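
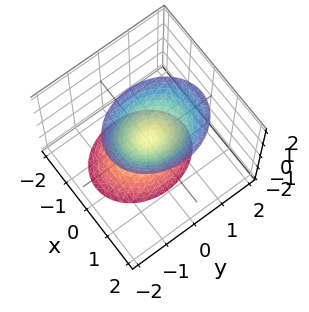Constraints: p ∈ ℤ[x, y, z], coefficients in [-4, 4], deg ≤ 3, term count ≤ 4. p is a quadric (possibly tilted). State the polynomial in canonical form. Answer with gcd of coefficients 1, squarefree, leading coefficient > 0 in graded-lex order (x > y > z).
3*x^2 - x*z + 2*y^2 - z^2

First, there are 2 components. They look like related sheets of one shape, so recover p as a whole.
Next, the degree is 2 — a generic line meets the surface in up to 2 points.
Then, checking where it meets the axes: it meets the z-axis at z = 0 (among the integer gridlines); one x-axis crossing is at x = 0; it crosses the y-axis at the gridline y = 0.
Finally, matching integer coefficients to the picture gives p.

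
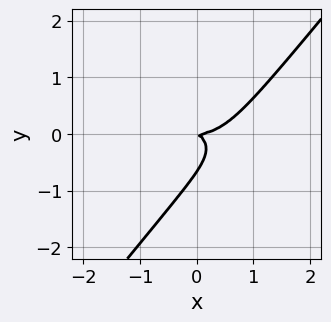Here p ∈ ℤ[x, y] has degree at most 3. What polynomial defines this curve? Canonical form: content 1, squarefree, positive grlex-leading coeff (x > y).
x^3 + 3*x*y^2 - 3*y^3 - x*y - 2*y^2

deg p = 3.
Against the integer gridlines: one y-axis crossing is at y = 0; one x-axis crossing is at x = 0.
Solving for integer coefficients yields p as stated.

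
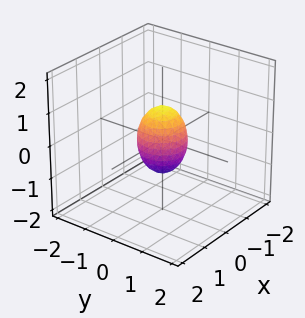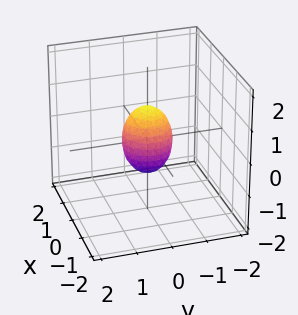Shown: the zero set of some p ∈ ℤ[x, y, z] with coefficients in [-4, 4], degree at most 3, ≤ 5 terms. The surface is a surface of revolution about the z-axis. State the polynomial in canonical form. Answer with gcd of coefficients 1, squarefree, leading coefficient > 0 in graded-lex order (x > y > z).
2*x^2 + 2*y^2 + z^2 - 1

1. deg p = 2.
2. By symmetry, the z-axis is an axis of rotation, so x and y enter only as x² + y².
3. Checking where it meets the axes: a circular section at z = 0 has radius between 0 and 1; among the integer gridlines, it crosses the z-axis at z ∈ {-1, 1}.
4. Solving for integer coefficients yields p as stated.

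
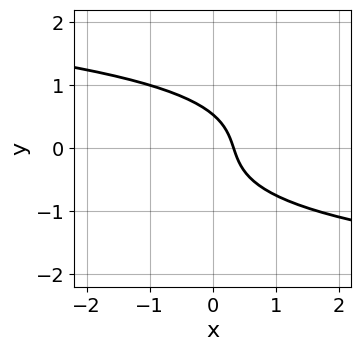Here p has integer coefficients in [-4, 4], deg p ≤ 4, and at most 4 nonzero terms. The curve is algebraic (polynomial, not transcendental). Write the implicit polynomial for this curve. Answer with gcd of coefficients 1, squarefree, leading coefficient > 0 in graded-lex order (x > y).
First, the degree is 3 — no degree-2 curve has this shape.
Finally, solving for integer coefficients yields p as stated.

3*y^3 + 3*x + y - 1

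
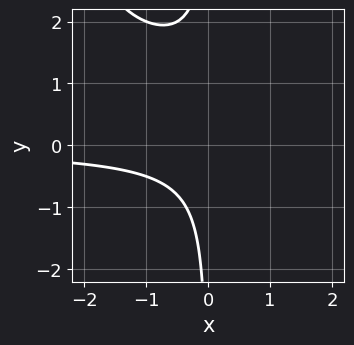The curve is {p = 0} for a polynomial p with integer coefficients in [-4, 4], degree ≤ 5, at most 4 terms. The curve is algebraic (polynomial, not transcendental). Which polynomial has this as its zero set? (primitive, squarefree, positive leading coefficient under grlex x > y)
First, the degree is 4 — a generic line meets the curve in up to 4 points.
Then, reading off the gridlines: it misses every integer gridline on the y-axis; it misses every integer gridline on the x-axis.
Finally, the integer polynomial consistent with all of this is the stated p.

x^2*y^2 + 3*x*y^2 - 3*x*y + 2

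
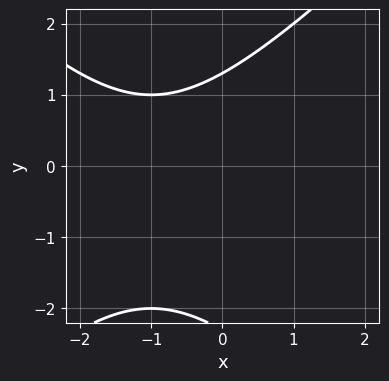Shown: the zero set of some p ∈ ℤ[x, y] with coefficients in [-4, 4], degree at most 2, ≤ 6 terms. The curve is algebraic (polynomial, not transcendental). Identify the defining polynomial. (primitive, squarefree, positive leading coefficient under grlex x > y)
(a) deg p = 2.
(b) From the axis intercepts and sections: no x-intercept at any integer in the box.
(c) Together with the visible shape, these determine p as stated.

x^2 - y^2 + 2*x - y + 3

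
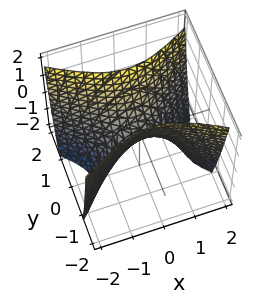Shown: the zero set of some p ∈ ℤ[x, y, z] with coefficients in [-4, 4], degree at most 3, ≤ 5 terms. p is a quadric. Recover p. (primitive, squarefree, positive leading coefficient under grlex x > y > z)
Degree: a hyperbolic paraboloid; a quadric, so deg p = 2.
Symmetries: mirror symmetry y ↦ −y ⇒ only even powers of y; it's symmetric under x → −x, forcing even powers of x.
Checking where it meets the axes: it meets the y-axis at y = 0 (among the integer gridlines); it crosses the x-axis at the gridline x = 0; it crosses the z-axis at the gridline z = 0.
Together with the visible shape, these determine p as stated.

x^2 - 2*y^2 + z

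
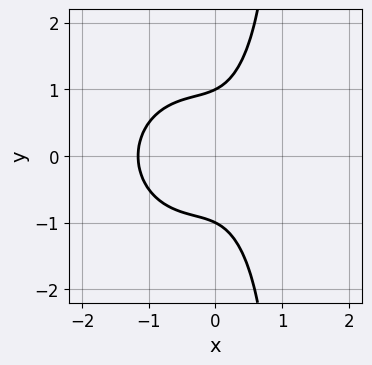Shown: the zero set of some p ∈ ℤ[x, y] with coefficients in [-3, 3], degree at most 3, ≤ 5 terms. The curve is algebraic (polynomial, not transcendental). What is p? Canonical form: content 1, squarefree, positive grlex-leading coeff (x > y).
1. deg p = 3. The shape is more complex than any degree-2 curve.
2. Symmetries: it's symmetric under y → −y, forcing even powers of y.
3. Checking where it meets the axes: among the integer gridlines, it crosses the y-axis at y ∈ {-1, 1}.
4. These observations pin down the coefficients.

3*x^3 + 2*x*y^2 + 2*x^2 - 2*y^2 + 2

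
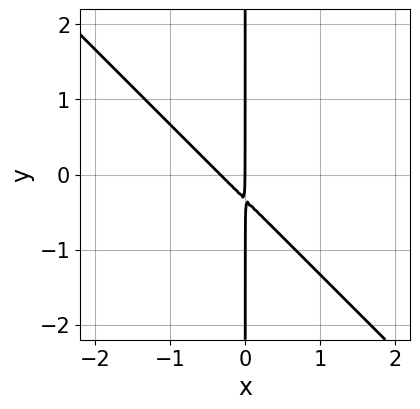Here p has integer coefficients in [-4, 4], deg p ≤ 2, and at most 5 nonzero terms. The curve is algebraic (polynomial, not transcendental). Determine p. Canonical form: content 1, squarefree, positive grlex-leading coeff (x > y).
(a) The degree is 2 — no degree-1 curve has this shape.
(b) Observable constraints: it meets the x-axis at x = 0 (among the integer gridlines); every point of the y-axis in the box is on the curve.
(c) Assembling these constraints gives the stated polynomial.

3*x^2 + 3*x*y + x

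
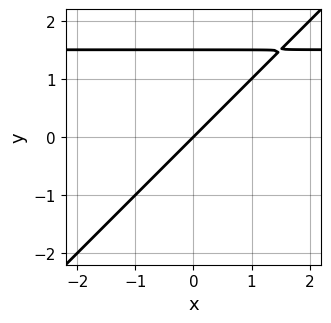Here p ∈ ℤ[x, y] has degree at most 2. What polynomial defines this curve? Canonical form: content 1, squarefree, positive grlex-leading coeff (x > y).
(a) Degree: a generic line meets the curve in up to 2 points, so deg p = 2.
(b) Observable constraints: it crosses the x-axis at the gridline x = 0; one y-axis crossing is at y = 0.
(c) Putting this together gives p.

2*x*y - 2*y^2 - 3*x + 3*y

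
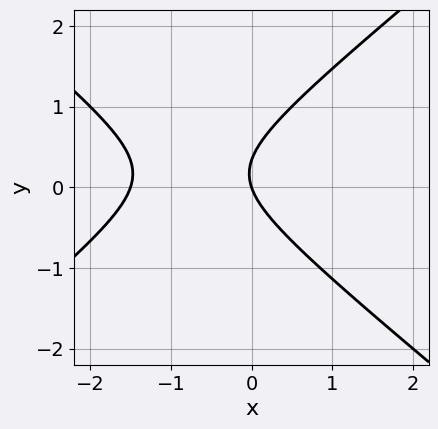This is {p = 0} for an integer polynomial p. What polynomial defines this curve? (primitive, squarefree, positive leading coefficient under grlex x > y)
2*x^2 - 3*y^2 + 3*x + y

(a) Degree: no degree-1 curve has this shape, so deg p = 2.
(b) Against the integer gridlines: it meets the x-axis at x = 0 (among the integer gridlines); it meets the y-axis at y = 0 (among the integer gridlines).
(c) The integer polynomial consistent with all of this is the stated p.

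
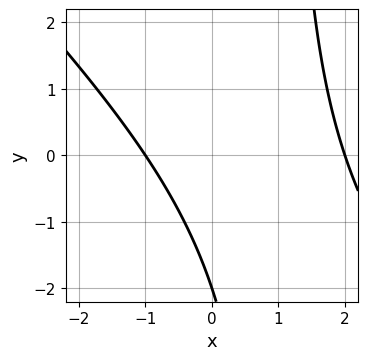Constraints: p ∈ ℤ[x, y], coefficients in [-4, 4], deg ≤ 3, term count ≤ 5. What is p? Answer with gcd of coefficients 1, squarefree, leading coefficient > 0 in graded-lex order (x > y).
deg p = 2.
Observable constraints: among the integer gridlines, it crosses the x-axis at x ∈ {-1, 2}; one y-axis crossing is at y = -2.
Putting this together gives p.

x^2 + x*y - x - y - 2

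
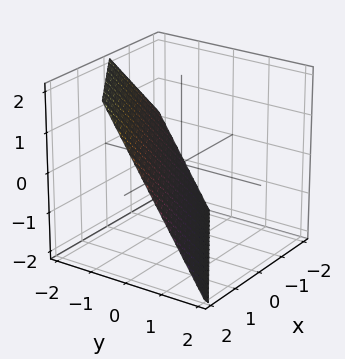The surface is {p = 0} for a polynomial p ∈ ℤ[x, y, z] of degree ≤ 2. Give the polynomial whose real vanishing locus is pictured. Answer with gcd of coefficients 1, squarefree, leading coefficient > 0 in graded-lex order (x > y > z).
2*x - 3*y - 2*z - 2

Degree: the surface is flat (a plane), so deg p = 1.
Checking where it meets the axes: it meets the z-axis at z = -1 (among the integer gridlines); it crosses the x-axis at the gridline x = 1.
Putting this together gives p.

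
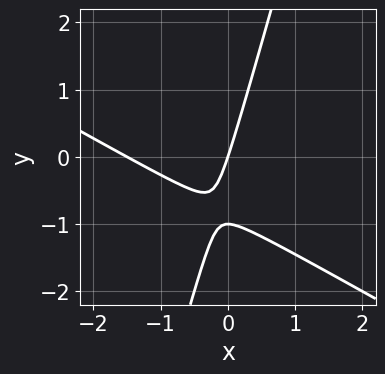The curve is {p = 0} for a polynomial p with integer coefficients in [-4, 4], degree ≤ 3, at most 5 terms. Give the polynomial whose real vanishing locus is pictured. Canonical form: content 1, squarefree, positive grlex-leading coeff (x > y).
deg p = 2. A generic line meets the curve in up to 2 points.
From the axis intercepts and sections: the y-axis gridline crossings are at y ∈ {-1, 0}; it crosses the x-axis at the gridline x = 0.
Putting this together gives p.

2*x^2 + 3*x*y - y^2 + 3*x - y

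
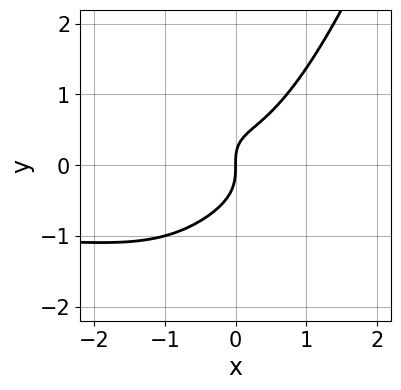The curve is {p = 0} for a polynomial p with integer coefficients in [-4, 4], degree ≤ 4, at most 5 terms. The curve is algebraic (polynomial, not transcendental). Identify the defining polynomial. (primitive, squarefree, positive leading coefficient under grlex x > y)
3*x^3*y + 3*x^3 - 3*y^3 - x*y + 2*x

(a) deg p = 4. No degree-3 curve has this shape.
(b) Against the integer gridlines: one y-axis crossing is at y = 0; it meets the x-axis at x = 0 (among the integer gridlines).
(c) Matching integer coefficients to the picture gives p.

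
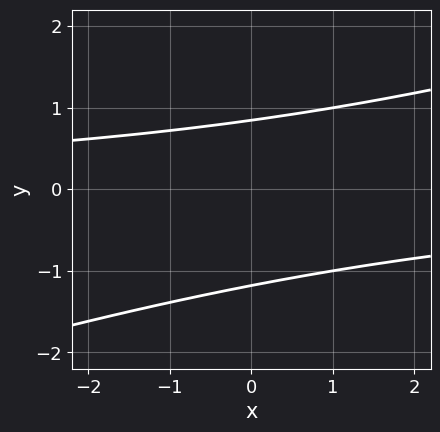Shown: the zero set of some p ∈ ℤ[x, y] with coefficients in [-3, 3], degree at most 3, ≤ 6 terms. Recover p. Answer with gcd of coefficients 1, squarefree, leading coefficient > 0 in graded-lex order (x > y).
Degree: a generic line meets the curve in up to 2 points, so deg p = 2.
Checking where it meets the axes: the curve avoids every integer x-axis point in the box.
Matching integer coefficients to the picture gives p.

x*y - 3*y^2 - y + 3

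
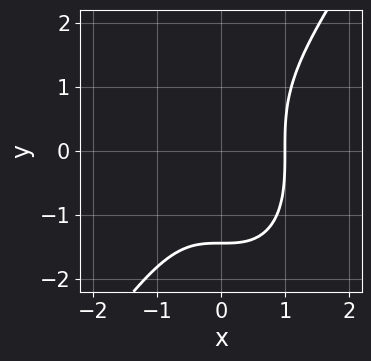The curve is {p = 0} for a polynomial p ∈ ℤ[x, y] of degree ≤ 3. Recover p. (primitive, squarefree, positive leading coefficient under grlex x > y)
1. Degree: no degree-2 curve has this shape, so deg p = 3.
2. From the visible intercepts: it crosses the x-axis at the gridline x = 1.
3. Solving for integer coefficients yields p as stated.

3*x^3 - y^3 - 3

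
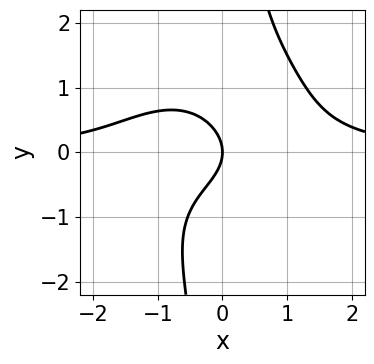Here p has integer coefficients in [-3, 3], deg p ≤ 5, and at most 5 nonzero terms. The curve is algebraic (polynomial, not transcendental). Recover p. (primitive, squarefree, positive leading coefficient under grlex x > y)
deg p = 4.
Checking where it meets the axes: it crosses the x-axis at the gridline x = 0; it meets the y-axis at y = 0 (among the integer gridlines).
Together with the visible shape, these determine p as stated.

2*x^3*y + 2*x*y^3 - 3*y^2 - 3*x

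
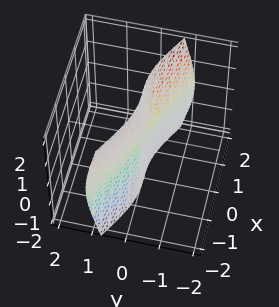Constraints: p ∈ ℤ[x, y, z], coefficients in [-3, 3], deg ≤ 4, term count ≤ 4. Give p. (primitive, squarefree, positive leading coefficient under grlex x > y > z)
The degree is 3 — a generic line meets the surface in up to 3 points.
Against the integer gridlines: it meets the x-axis at x = 0 (among the integer gridlines); the visible y-axis segment lies entirely on the surface; every point of the z-axis in the box is on the surface.
Together with the visible shape, these determine p as stated.

x^3 + 2*x^2*y + y*z^2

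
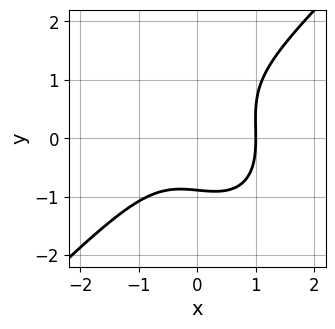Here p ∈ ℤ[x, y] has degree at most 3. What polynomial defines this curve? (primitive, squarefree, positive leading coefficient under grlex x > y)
(a) The degree is 3 — the shape is more complex than any degree-2 curve.
(b) Observable constraints: it crosses the x-axis at the gridline x = 1.
(c) Matching integer coefficients to the picture gives p.

3*x^3 - x*y^2 - 2*y^3 + 2*y^2 - 3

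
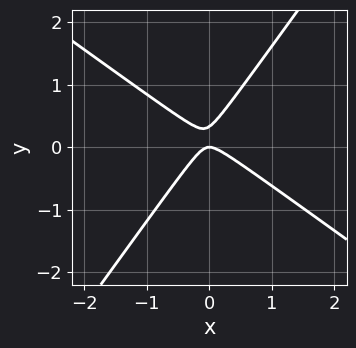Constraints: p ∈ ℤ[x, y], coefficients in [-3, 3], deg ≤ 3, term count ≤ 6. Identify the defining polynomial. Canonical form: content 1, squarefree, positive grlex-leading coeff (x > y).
3*x^2 + 2*x*y - 3*y^2 + y

First, degree: no degree-1 curve has this shape, so deg p = 2.
Then, reading off the gridlines: it meets the y-axis at y = 0 (among the integer gridlines); one x-axis crossing is at x = 0.
Finally, these observations pin down the coefficients.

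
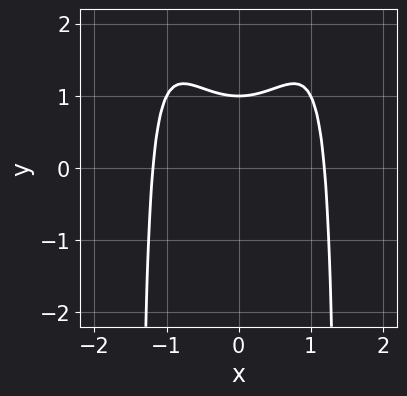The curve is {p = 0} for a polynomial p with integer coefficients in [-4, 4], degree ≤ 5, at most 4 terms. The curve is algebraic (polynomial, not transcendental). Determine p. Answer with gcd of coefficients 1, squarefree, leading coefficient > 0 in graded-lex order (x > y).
x^4 - x^2*y + 2*y - 2

(a) Degree: no degree-3 curve has this shape, so deg p = 4.
(b) Symmetries: it's symmetric under x → −x, forcing even powers of x.
(c) From the visible intercepts: one y-axis crossing is at y = 1.
(d) The integer polynomial consistent with all of this is the stated p.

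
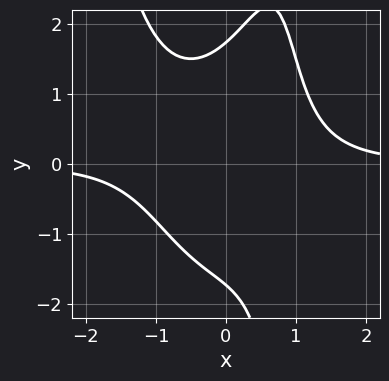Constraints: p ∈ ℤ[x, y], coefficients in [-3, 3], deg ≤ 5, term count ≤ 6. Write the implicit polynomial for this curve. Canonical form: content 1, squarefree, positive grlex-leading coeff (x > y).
2*x^3*y - x*y^2 + y^2 - 3

(a) The degree is 4 — the shape is more complex than any degree-3 curve.
(b) Observable constraints: no x-intercept at any integer in the box.
(c) Putting this together gives p.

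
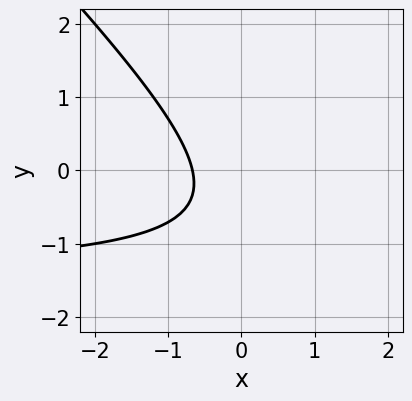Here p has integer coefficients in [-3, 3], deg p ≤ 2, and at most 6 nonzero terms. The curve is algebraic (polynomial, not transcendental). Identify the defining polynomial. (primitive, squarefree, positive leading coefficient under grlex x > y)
2*x*y + 2*y^2 + 3*x + 2*y + 2

First, degree: the shape is more complex than any degree-1 curve, so deg p = 2.
Next, from the visible intercepts: it misses every integer gridline on the y-axis.
Finally, matching integer coefficients to the picture gives p.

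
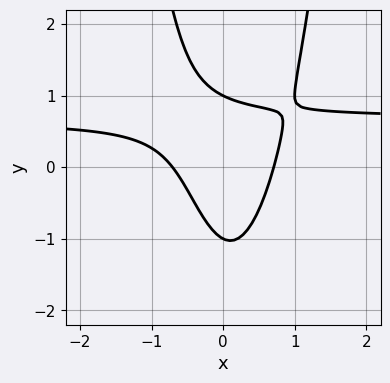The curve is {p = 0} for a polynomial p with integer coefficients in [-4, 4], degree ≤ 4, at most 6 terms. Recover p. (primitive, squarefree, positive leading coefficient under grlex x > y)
The degree is 3 — a generic line meets the curve in up to 3 points.
Checking where it meets the axes: the y-axis gridline crossings are at y ∈ {-1, 1}.
Matching integer coefficients to the picture gives p.

3*x^2*y - 2*x^2 - x*y - y^2 + 1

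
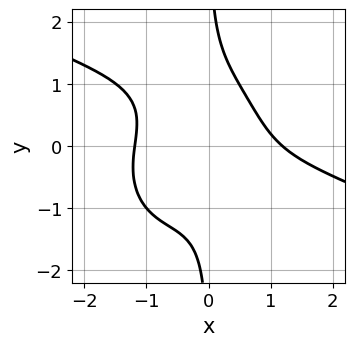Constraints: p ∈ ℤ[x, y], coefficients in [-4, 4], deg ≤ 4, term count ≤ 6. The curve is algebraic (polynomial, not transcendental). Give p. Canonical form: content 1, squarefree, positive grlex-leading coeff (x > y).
x^4 + 2*x^3*y + 2*x*y^3 + 3*x^2*y - 2

deg p = 4.
Observable constraints: the curve avoids every integer y-axis point in the box.
These observations pin down the coefficients.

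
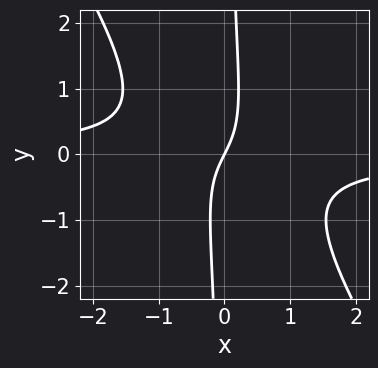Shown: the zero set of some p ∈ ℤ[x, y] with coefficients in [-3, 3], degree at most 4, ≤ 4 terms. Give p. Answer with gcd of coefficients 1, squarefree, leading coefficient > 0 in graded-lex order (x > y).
Degree: the shape is more complex than any degree-2 curve, so deg p = 3.
From the visible intercepts: one x-axis crossing is at x = 0; it meets the y-axis at y = 0 (among the integer gridlines).
These observations pin down the coefficients.

3*x^2*y + 2*x*y^2 + 2*x - y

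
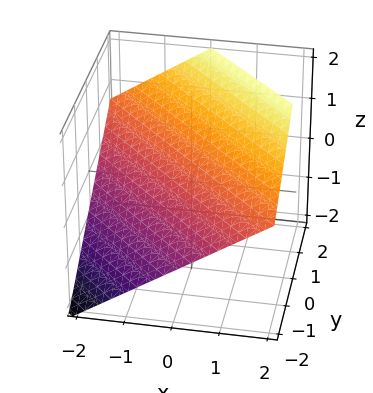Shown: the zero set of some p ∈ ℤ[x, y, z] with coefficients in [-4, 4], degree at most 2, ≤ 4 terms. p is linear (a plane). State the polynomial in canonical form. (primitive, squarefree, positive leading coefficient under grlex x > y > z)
The degree is 1 — the surface is flat (a plane).
Checking where it meets the axes: it meets the x-axis at x = -1 (among the integer gridlines); one y-axis crossing is at y = -1.
Matching integer coefficients to the picture gives p.

2*x + 2*y - 3*z + 2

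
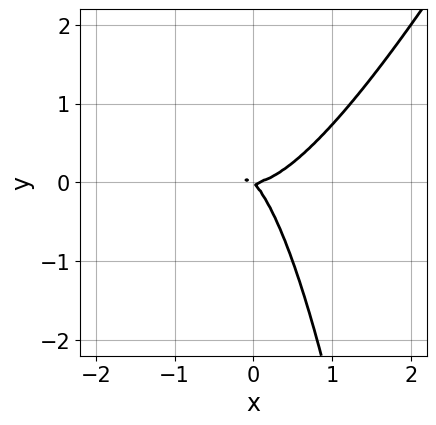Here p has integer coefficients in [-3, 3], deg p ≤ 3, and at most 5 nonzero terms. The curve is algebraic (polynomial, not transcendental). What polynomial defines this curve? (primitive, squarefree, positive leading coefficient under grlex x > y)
2*x^3 - x^2*y - x*y - y^2

(a) Degree: no degree-2 curve has this shape, so deg p = 3.
(b) Observable constraints: it meets the y-axis at y = 0 (among the integer gridlines); one x-axis crossing is at x = 0.
(c) Assembling these constraints gives the stated polynomial.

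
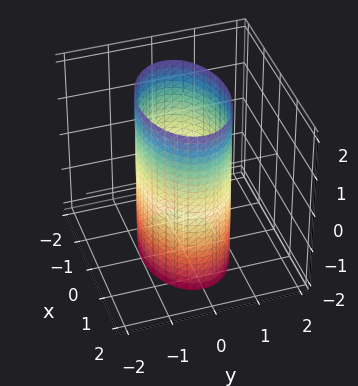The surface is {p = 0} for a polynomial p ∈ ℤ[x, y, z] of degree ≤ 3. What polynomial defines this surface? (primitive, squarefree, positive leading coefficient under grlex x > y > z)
(a) deg p = 2. Constant cross-section along one axis; a quadric.
(b) Symmetries: it's symmetric under x → −x, forcing even powers of x; mirror symmetry y ↦ −y ⇒ only even powers of y; it's symmetric under z → −z, forcing even powers of z.
(c) Observable constraints: no z-intercept at any integer in the box; the y-axis gridline crossings are at y ∈ {-1, 1}.
(d) The integer polynomial consistent with all of this is the stated p.

x^2 + 2*y^2 - 2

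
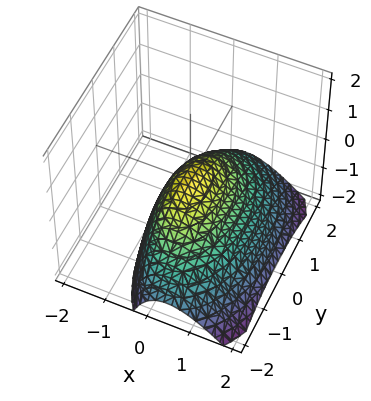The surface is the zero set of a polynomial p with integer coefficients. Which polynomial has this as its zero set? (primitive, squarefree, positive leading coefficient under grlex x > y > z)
3*x^2 + 2*x*z + y^2 + 3*z

First, degree: the shape is more complex than any degree-1 surface, so deg p = 2.
Then, checking where it meets the axes: it crosses the z-axis at the gridline z = 0; it crosses the x-axis at the gridline x = 0; it meets the y-axis at y = 0 (among the integer gridlines).
Finally, putting this together gives p.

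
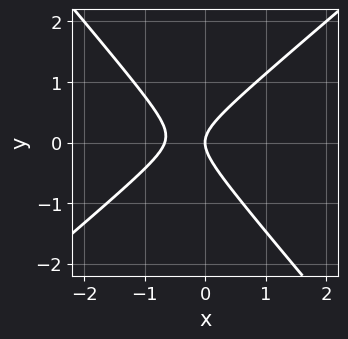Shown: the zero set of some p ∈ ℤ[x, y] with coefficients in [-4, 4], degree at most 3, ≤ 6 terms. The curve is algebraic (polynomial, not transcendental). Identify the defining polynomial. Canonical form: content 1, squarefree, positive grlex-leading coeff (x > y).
3*x^2 - x*y - 3*y^2 + 2*x

First, the degree is 2 — no degree-1 curve has this shape.
Next, from the axis intercepts and sections: it crosses the y-axis at the gridline y = 0; it crosses the x-axis at the gridline x = 0.
Finally, matching integer coefficients to the picture gives p.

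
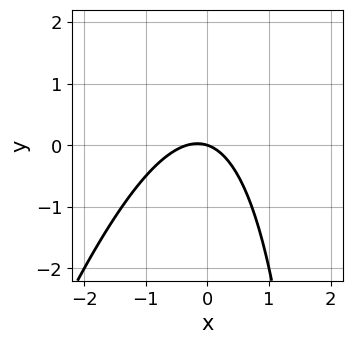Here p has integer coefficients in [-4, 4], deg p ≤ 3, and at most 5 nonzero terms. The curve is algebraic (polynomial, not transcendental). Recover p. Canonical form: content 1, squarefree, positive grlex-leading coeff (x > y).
First, deg p = 2.
Next, from the axis intercepts and sections: one x-axis crossing is at x = 0; one y-axis crossing is at y = 0.
Finally, the integer polynomial consistent with all of this is the stated p.

3*x^2 - x*y + x + 3*y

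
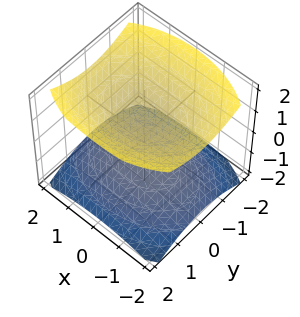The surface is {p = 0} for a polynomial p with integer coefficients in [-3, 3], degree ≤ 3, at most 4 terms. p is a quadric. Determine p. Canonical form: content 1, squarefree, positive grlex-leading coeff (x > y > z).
x^2 + 2*y^2 - 3*z^2 + 3

First, there are 2 components. Treating them together as one polynomial.
Then, the degree is 2 — two separate bowl-shaped sheets opening away from each other; a quadric.
Then, symmetries: it's symmetric under z → −z, forcing even powers of z; it's symmetric under x → −x, forcing even powers of x; mirror symmetry y ↦ −y ⇒ only even powers of y.
Then, reading off the gridlines: it misses every integer gridline on the x-axis; the z-axis gridline crossings are at z ∈ {-1, 1}; no y-intercept at any integer in the box.
Finally, these observations pin down the coefficients.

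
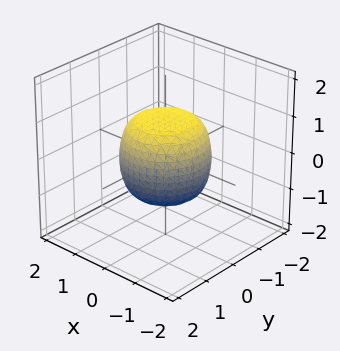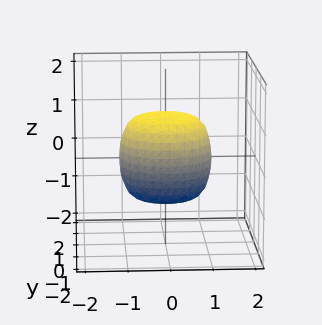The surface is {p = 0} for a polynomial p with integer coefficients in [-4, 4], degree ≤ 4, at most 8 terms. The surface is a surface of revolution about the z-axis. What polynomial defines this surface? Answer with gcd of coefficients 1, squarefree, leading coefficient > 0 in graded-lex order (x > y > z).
First, degree: a generic line meets the surface in up to 4 points, so deg p = 4.
Then, symmetry: every cross-section ⟂ z is a circle, so x, y appear only via x² + y².
Next, from the visible intercepts: among the integer gridlines, it crosses the z-axis at z ∈ {-1, 1}; a circular section at z = 1 has radius between 0 and 1.
Finally, putting this together gives p.

2*x^4 + 4*x^2*y^2 + 2*y^4 - x^2 - y^2 + 2*z^2 - 2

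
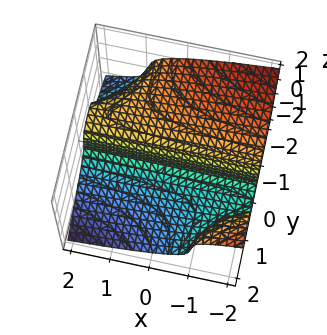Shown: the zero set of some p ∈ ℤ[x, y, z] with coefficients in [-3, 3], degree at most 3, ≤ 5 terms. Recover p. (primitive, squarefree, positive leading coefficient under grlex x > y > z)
x*y^2 + 3*z^3 + 2*y

Degree: the shape is more complex than any degree-2 surface, so deg p = 3.
From the visible intercepts: it meets the z-axis at z = 0 (among the integer gridlines); every point of the x-axis in the box is on the surface; one y-axis crossing is at y = 0.
Matching integer coefficients to the picture gives p.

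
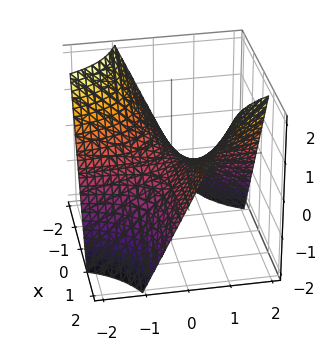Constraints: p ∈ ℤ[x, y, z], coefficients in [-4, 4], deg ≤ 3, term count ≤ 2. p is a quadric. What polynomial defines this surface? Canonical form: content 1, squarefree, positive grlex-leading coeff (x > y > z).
1. Degree: a saddle surface; a quadric, so deg p = 2.
2. Observable constraints: the visible x-axis segment lies entirely on the surface; it meets the z-axis at z = 0 (among the integer gridlines); every point of the y-axis in the box is on the surface.
3. Fitting integer coefficients to these (and the overall shape) gives p.

x*y - z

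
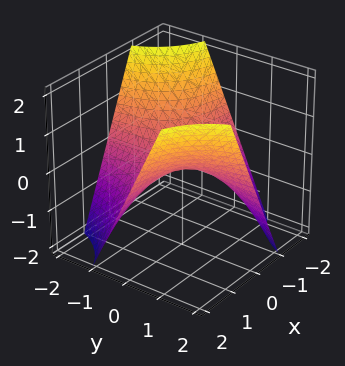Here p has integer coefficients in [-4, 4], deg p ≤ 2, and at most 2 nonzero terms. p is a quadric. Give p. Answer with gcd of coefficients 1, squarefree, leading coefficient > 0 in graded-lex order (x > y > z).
(a) Degree: a hyperbolic paraboloid; a quadric, so deg p = 2.
(b) From the visible intercepts: every point of the y-axis in the box is on the surface; every point of the x-axis in the box is on the surface; it crosses the z-axis at the gridline z = 0.
(c) These observations pin down the coefficients.

x*y - z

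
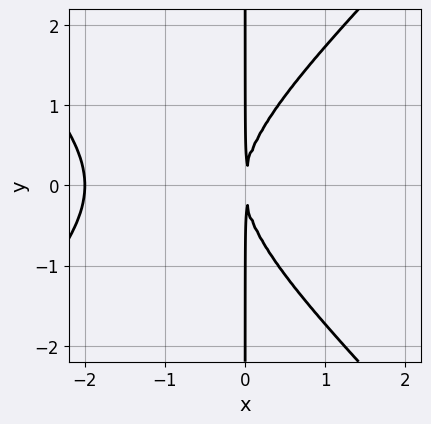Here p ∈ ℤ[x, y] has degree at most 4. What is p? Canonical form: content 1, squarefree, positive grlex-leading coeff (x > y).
x^3 - x*y^2 + 2*x^2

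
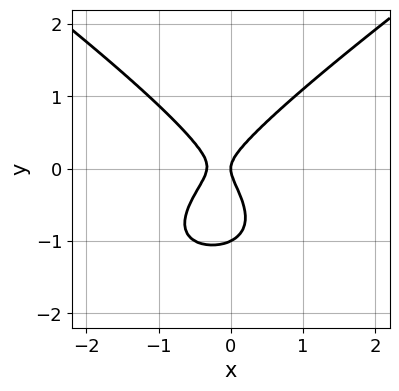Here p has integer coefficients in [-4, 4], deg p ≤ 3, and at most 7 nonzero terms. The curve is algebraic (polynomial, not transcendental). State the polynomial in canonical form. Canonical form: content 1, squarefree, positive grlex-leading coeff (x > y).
x^2*y - 2*y^3 + 3*x^2 - 2*y^2 + x

Degree: a generic line meets the curve in up to 3 points, so deg p = 3.
From the axis intercepts and sections: it crosses the x-axis at the gridline x = 0; among the integer gridlines, it crosses the y-axis at y ∈ {-1, 0}.
These observations pin down the coefficients.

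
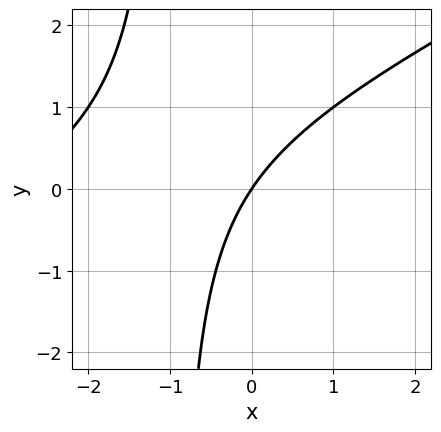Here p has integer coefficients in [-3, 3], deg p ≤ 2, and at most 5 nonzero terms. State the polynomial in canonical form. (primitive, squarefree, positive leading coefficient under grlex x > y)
x^2 - 2*x*y + 3*x - 2*y

(a) Degree: no degree-1 curve has this shape, so deg p = 2.
(b) Against the integer gridlines: it meets the y-axis at y = 0 (among the integer gridlines); it meets the x-axis at x = 0 (among the integer gridlines).
(c) Putting this together gives p.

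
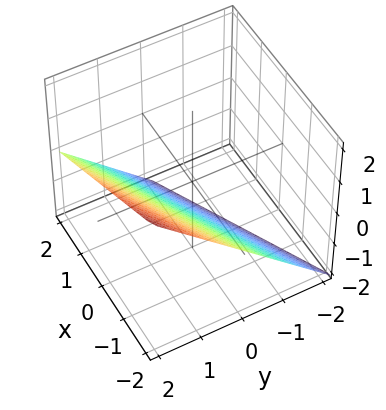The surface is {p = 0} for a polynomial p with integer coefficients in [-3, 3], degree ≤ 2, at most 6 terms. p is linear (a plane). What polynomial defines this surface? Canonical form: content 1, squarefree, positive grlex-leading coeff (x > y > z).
x - 2*y + 2*z + 2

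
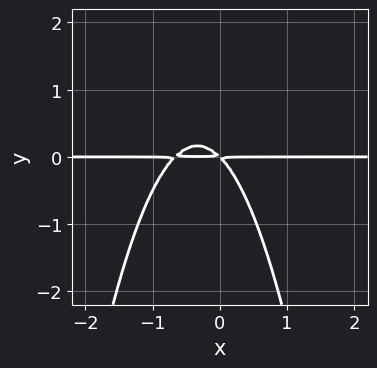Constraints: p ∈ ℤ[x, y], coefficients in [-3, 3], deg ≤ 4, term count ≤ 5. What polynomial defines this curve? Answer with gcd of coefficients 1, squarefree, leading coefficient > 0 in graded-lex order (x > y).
3*x^2*y + 2*x*y + 2*y^2

First, the degree is 3 — the shape is more complex than any degree-2 curve.
Next, from the axis intercepts and sections: every point of the x-axis in the box is on the curve.
Finally, these observations pin down the coefficients.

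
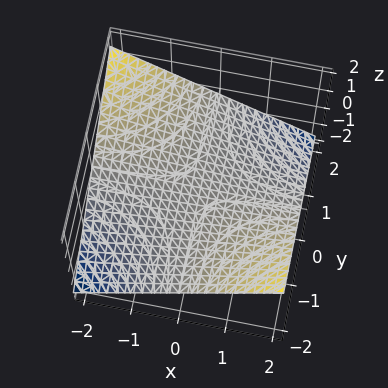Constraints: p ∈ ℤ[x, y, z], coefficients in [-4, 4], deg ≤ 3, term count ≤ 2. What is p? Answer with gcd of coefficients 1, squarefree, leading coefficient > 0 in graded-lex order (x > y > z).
deg p = 2.
Against the integer gridlines: one z-axis crossing is at z = 0; the visible y-axis segment lies entirely on the surface; every point of the x-axis in the box is on the surface.
Fitting integer coefficients to these (and the overall shape) gives p.

x*y + 3*z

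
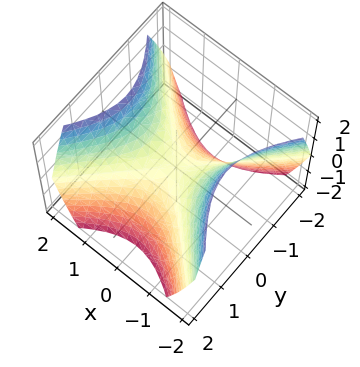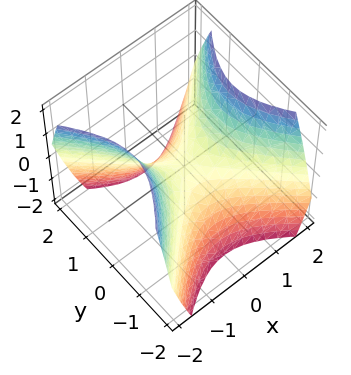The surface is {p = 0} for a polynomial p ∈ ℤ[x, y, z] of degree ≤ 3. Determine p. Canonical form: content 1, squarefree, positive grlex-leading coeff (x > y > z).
x^2 - y^2 - z

First, degree: a hyperbolic paraboloid; a quadric, so deg p = 2.
Then, symmetries: it's symmetric under y → −y, forcing even powers of y; mirror symmetry x ↦ −x ⇒ only even powers of x.
Then, from the visible intercepts: it meets the x-axis at x = 0 (among the integer gridlines); it meets the y-axis at y = 0 (among the integer gridlines).
Finally, these observations pin down the coefficients.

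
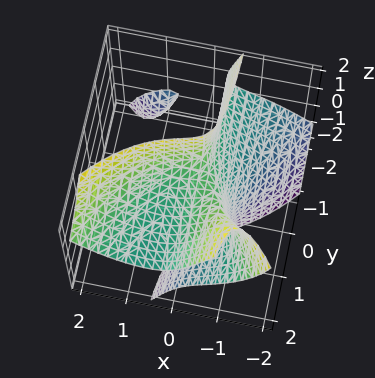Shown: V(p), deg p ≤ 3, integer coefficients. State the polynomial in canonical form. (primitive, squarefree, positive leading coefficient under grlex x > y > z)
2*x^3 - 3*x*y*z - y*z^2 - z + 1

I count 2 distinct pieces.
The degree is 3 — a generic line meets the surface in up to 3 points.
From the axis intercepts and sections: no y-intercept at any integer in the box; it crosses the z-axis at the gridline z = 1.
Matching integer coefficients to the picture gives p.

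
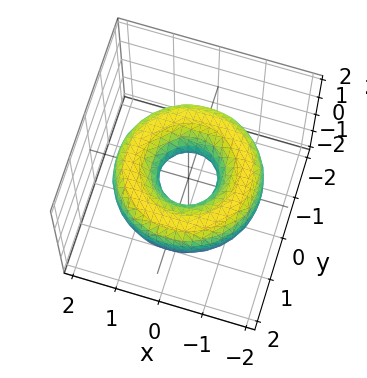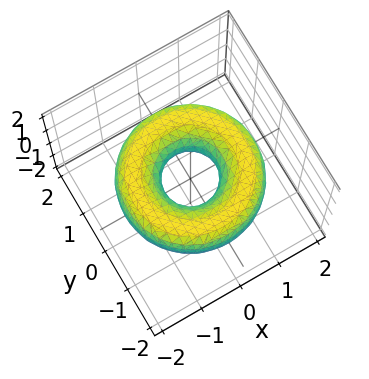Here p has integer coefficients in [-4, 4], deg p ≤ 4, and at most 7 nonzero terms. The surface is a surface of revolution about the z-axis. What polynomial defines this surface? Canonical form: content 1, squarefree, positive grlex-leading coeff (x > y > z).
x^4 + 2*x^2*y^2 + y^4 - 3*x^2 - 3*y^2 + 3*z^2 + 1

1. deg p = 4.
2. Symmetries: every cross-section ⟂ z is a circle, so x, y appear only via x² + y².
3. Checking where it meets the axes: a circular section at z = 0 has radius between 0 and 1; it misses every integer gridline on the z-axis.
4. Together with the visible shape, these determine p as stated.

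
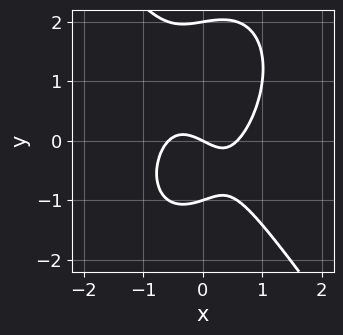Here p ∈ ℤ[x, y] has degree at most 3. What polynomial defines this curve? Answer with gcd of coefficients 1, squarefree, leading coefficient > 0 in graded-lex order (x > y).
3*x^3 + y^3 - y^2 - x - 2*y

(a) deg p = 3.
(b) From the axis intercepts and sections: one x-axis crossing is at x = 0; among the integer gridlines, it crosses the y-axis at y ∈ {-1, 0, 2}.
(c) Fitting integer coefficients to these (and the overall shape) gives p.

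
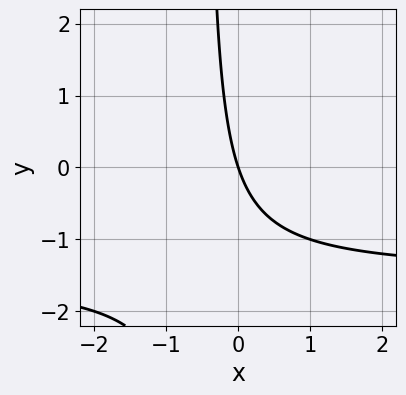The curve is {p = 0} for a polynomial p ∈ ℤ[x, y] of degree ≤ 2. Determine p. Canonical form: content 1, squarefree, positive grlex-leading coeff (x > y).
1. Degree: a generic line meets the curve in up to 2 points, so deg p = 2.
2. From the axis intercepts and sections: it meets the x-axis at x = 0 (among the integer gridlines); it meets the y-axis at y = 0 (among the integer gridlines).
3. Assembling these constraints gives the stated polynomial.

2*x*y + 3*x + y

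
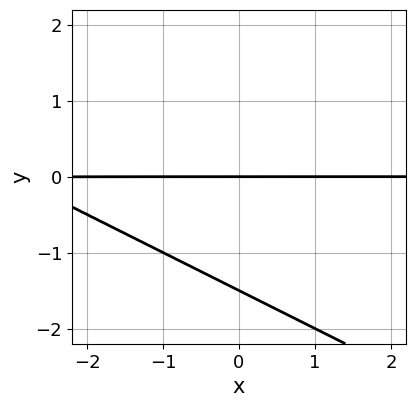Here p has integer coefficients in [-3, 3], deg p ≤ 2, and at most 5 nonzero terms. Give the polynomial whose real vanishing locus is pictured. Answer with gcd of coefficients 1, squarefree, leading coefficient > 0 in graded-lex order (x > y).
x*y + 2*y^2 + 3*y

1. The degree is 2 — the shape is more complex than any degree-1 curve.
2. Reading off the gridlines: the visible x-axis segment lies entirely on the curve; it crosses the y-axis at the gridline y = 0.
3. Putting this together gives p.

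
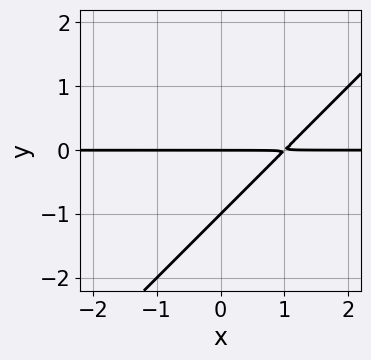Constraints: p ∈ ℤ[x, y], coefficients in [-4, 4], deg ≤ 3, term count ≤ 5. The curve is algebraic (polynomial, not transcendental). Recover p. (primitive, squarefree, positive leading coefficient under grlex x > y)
x*y - y^2 - y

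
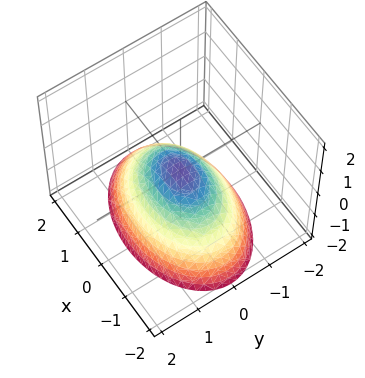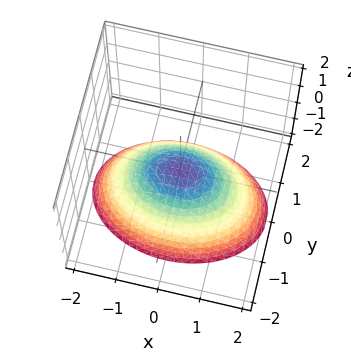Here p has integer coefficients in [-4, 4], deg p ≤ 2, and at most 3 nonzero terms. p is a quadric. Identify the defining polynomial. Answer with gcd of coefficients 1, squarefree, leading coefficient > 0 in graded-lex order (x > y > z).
x^2 + 2*y^2 + 2*z

1. The degree is 2 — a single bowl opening along one axis; a quadric.
2. Symmetries: mirror symmetry y ↦ −y ⇒ only even powers of y; mirror symmetry x ↦ −x ⇒ only even powers of x.
3. From the axis intercepts and sections: it meets the z-axis at z = 0 (among the integer gridlines); it crosses the x-axis at the gridline x = 0; one y-axis crossing is at y = 0.
4. The integer polynomial consistent with all of this is the stated p.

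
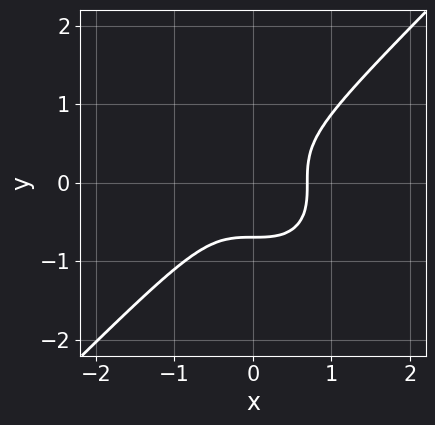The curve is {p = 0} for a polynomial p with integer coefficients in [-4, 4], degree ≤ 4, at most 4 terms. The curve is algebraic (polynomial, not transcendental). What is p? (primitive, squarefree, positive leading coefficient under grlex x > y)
3*x^3 - 3*y^3 - 1

Degree: the shape is more complex than any degree-2 curve, so deg p = 3.
The integer polynomial consistent with all of this is the stated p.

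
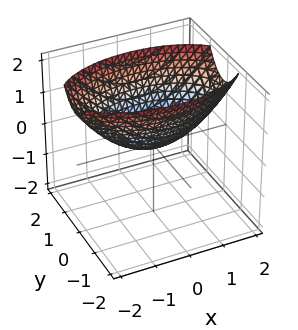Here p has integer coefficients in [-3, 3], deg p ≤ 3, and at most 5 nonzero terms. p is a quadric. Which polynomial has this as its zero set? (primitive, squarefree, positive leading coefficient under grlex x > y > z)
First, degree: a paraboloid; a quadric, so deg p = 2.
Next, symmetries: the x ↦ −x reflection is a symmetry, so x appears only in even powers; it's symmetric under y → −y, forcing even powers of y.
Then, from the visible intercepts: one x-axis crossing is at x = 0; one y-axis crossing is at y = 0; it meets the z-axis at z = 0 (among the integer gridlines).
Finally, solving for integer coefficients yields p as stated.

x^2 + 3*y^2 - 3*z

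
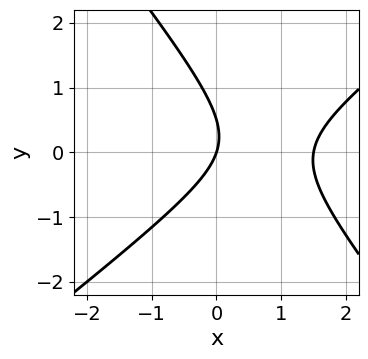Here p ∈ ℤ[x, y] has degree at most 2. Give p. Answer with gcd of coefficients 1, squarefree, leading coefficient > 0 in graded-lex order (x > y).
2*x^2 - x*y - 2*y^2 - 3*x + y

First, deg p = 2.
Next, observable constraints: it meets the x-axis at x = 0 (among the integer gridlines); one y-axis crossing is at y = 0.
Finally, assembling these constraints gives the stated polynomial.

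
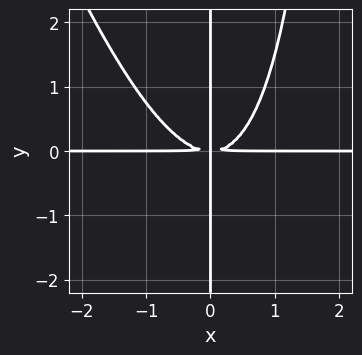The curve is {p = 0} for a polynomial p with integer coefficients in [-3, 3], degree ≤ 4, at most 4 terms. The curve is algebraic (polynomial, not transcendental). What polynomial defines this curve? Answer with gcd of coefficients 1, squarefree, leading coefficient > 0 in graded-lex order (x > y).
3*x^3*y + x^2*y^2 - 3*x*y^2

(a) deg p = 4. The shape is more complex than any degree-3 curve.
(b) Checking where it meets the axes: every point of the y-axis in the box is on the curve; the visible x-axis segment lies entirely on the curve.
(c) Together with the visible shape, these determine p as stated.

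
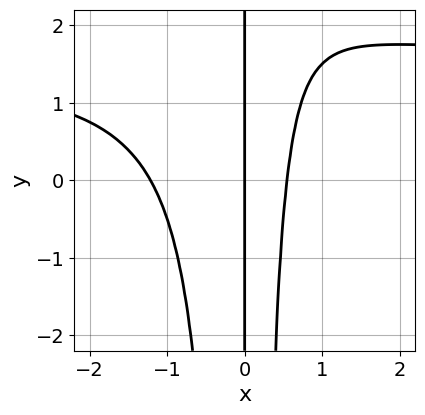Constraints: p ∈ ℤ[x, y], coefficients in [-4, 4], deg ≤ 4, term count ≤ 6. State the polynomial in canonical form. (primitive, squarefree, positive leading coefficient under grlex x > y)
2*x^3*y - 3*x^3 - 2*x^2 + 2*x

1. Degree: the shape is more complex than any degree-3 curve, so deg p = 4.
2. Reading off the gridlines: it meets the x-axis at x = 0 (among the integer gridlines); the visible y-axis segment lies entirely on the curve.
3. Fitting integer coefficients to these (and the overall shape) gives p.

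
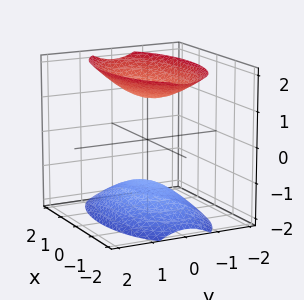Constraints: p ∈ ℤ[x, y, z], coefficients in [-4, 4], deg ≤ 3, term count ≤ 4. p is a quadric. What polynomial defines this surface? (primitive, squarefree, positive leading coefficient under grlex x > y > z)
x^2 + 3*y^2 - 2*z^2 + 3

1. I count 2 distinct pieces.
2. deg p = 2.
3. Symmetries: the x ↦ −x reflection is a symmetry, so x appears only in even powers; mirror symmetry y ↦ −y ⇒ only even powers of y; mirror symmetry z ↦ −z ⇒ only even powers of z.
4. Against the integer gridlines: it misses every integer gridline on the y-axis; the surface avoids every integer x-axis point in the box.
5. Solving for integer coefficients yields p as stated.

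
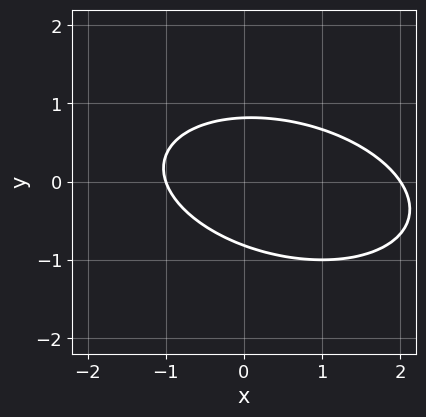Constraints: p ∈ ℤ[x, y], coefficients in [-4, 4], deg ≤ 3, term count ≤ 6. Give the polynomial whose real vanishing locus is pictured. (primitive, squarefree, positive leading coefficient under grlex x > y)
x^2 + x*y + 3*y^2 - x - 2

1. Degree: no degree-1 curve has this shape, so deg p = 2.
2. Observable constraints: among the integer gridlines, it crosses the x-axis at x ∈ {-1, 2}.
3. Together with the visible shape, these determine p as stated.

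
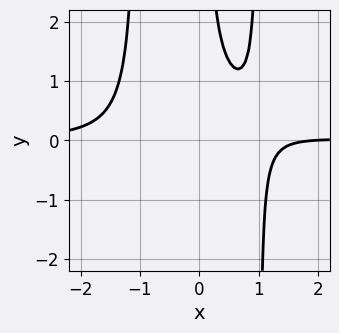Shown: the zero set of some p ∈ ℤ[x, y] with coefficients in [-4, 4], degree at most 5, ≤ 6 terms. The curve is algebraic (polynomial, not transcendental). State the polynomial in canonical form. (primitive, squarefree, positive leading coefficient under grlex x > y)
3*x^3*y - 3*x*y - x + 2

1. The degree is 4 — the shape is more complex than any degree-3 curve.
2. Checking where it meets the axes: one x-axis crossing is at x = 2; the curve avoids every integer y-axis point in the box.
3. Putting this together gives p.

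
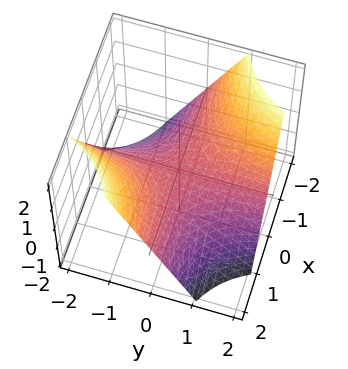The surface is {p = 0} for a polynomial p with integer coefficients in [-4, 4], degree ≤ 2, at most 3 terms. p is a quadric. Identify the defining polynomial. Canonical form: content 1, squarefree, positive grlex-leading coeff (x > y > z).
x*y + z

1. Degree: a hyperbolic paraboloid; a quadric, so deg p = 2.
2. Checking where it meets the axes: every point of the y-axis in the box is on the surface; one z-axis crossing is at z = 0; every point of the x-axis in the box is on the surface.
3. Assembling these constraints gives the stated polynomial.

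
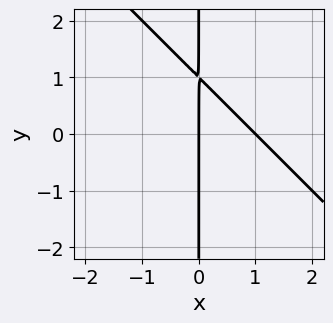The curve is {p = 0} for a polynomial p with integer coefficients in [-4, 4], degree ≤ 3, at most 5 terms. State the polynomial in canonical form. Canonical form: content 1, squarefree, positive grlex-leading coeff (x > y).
x^2 + x*y - x

1. The degree is 2 — no degree-1 curve has this shape.
2. Observable constraints: every point of the y-axis in the box is on the curve; the x-axis gridline crossings are at x ∈ {0, 1}.
3. Solving for integer coefficients yields p as stated.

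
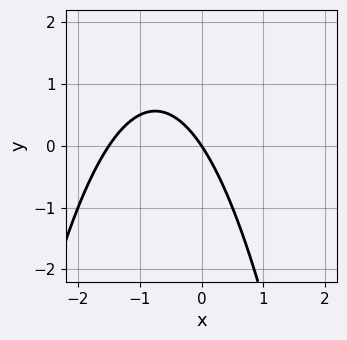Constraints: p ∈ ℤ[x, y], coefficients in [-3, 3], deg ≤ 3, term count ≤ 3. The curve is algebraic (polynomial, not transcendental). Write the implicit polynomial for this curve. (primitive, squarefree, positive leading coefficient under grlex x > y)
1. Degree: a generic line meets the curve in up to 2 points, so deg p = 2.
2. Against the integer gridlines: it crosses the y-axis at the gridline y = 0; it crosses the x-axis at the gridline x = 0.
3. Fitting integer coefficients to these (and the overall shape) gives p.

2*x^2 + 3*x + 2*y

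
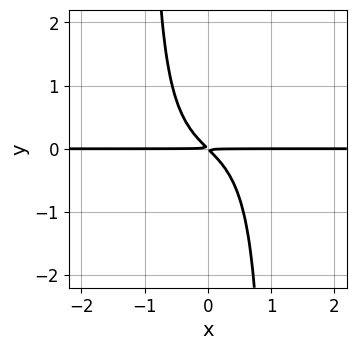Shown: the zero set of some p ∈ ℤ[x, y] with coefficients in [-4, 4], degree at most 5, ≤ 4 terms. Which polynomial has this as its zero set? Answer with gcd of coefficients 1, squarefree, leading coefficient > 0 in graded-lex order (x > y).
2*x^3*y - 3*x^2*y^2 + 3*x*y + 3*y^2

The degree is 4 — no degree-3 curve has this shape.
From the axis intercepts and sections: every point of the x-axis in the box is on the curve.
Fitting integer coefficients to these (and the overall shape) gives p.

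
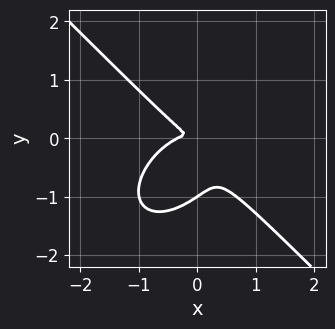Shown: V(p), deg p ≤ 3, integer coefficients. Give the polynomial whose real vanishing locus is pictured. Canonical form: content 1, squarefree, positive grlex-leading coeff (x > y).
3*x^3 + 3*y^3 + x^2 + 2*x*y + 3*y^2

First, degree: no degree-2 curve has this shape, so deg p = 3.
Then, against the integer gridlines: one y-axis crossing is at y = -1.
Finally, matching integer coefficients to the picture gives p.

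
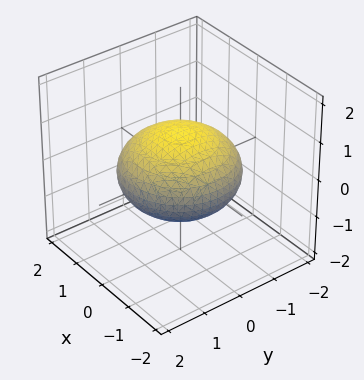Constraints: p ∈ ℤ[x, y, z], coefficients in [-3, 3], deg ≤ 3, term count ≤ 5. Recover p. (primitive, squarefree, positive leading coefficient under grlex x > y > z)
x^2 + y^2 + 2*z^2 - 2

(a) deg p = 2.
(b) Symmetries: rotational symmetry about the z-axis ⇒ p depends on x, y only through x² + y².
(c) Checking where it meets the axes: a circular section at z = 0 has radius between 1 and 2; among the integer gridlines, it crosses the z-axis at z ∈ {-1, 1}.
(d) Putting this together gives p.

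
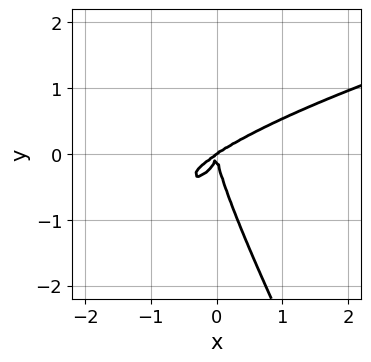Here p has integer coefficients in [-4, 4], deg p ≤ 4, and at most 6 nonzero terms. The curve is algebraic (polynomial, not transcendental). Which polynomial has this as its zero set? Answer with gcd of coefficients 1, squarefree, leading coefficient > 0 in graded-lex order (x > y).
(a) deg p = 4. No degree-3 curve has this shape.
(b) Observable constraints: it meets the y-axis at y = 0 (among the integer gridlines); it crosses the x-axis at the gridline x = 0.
(c) Fitting integer coefficients to these (and the overall shape) gives p.

2*x*y^3 + y^4 - 2*x^3 + 3*x^2*y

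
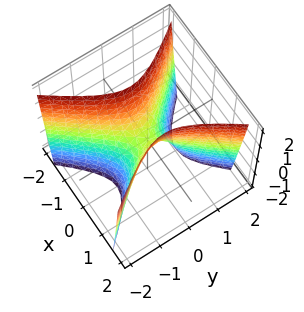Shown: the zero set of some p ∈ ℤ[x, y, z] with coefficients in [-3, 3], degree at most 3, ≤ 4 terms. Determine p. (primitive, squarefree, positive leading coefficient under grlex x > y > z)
(a) Degree: a saddle surface; a quadric, so deg p = 2.
(b) Symmetries: mirror symmetry x ↦ −x ⇒ only even powers of x; it's symmetric under y → −y, forcing even powers of y.
(c) Checking where it meets the axes: it crosses the x-axis at the gridline x = 0; one y-axis crossing is at y = 0; it meets the z-axis at z = 0 (among the integer gridlines).
(d) Assembling these constraints gives the stated polynomial.

3*x^2 - 2*y^2 - z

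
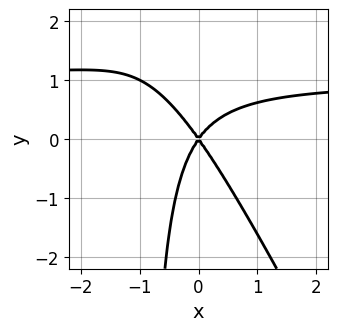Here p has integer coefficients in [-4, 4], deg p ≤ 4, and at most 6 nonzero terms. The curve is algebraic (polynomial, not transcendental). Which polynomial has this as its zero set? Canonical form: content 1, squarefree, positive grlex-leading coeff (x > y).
1. The degree is 3 — no degree-2 curve has this shape.
2. Against the integer gridlines: it crosses the y-axis at the gridline y = 0; it meets the x-axis at x = 0 (among the integer gridlines).
3. Fitting integer coefficients to these (and the overall shape) gives p.

2*x^2*y + x*y^2 - 2*x^2 + y^2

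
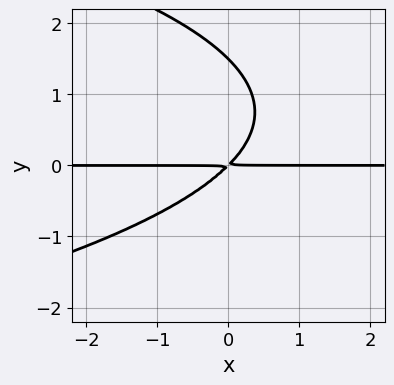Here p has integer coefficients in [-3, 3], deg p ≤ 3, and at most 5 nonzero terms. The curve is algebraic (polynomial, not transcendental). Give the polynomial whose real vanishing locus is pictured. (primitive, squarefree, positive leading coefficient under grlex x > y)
1. The degree is 3 — a generic line meets the curve in up to 3 points.
2. From the visible intercepts: the visible x-axis segment lies entirely on the curve.
3. Putting this together gives p.

2*y^3 + 3*x*y - 3*y^2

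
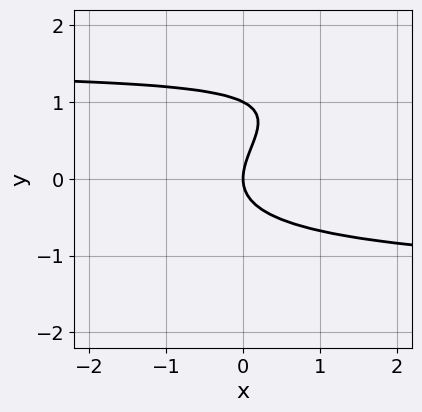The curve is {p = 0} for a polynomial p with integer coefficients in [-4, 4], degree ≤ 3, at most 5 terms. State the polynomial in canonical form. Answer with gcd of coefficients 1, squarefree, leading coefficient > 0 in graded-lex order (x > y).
x*y^2 - 2*y^3 + 2*y^2 - 2*x

The degree is 3 — a generic line meets the curve in up to 3 points.
From the visible intercepts: one x-axis crossing is at x = 0; the y-axis gridline crossings are at y ∈ {0, 1}.
Fitting integer coefficients to these (and the overall shape) gives p.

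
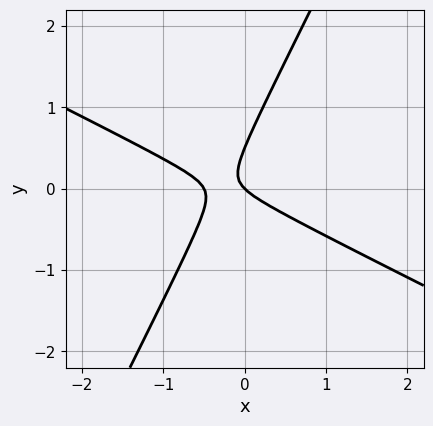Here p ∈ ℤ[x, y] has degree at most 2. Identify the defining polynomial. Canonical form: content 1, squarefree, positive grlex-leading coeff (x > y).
First, degree: a generic line meets the curve in up to 2 points, so deg p = 2.
Then, from the axis intercepts and sections: one y-axis crossing is at y = 0; it crosses the x-axis at the gridline x = 0.
Finally, fitting integer coefficients to these (and the overall shape) gives p.

2*x^2 + 3*x*y - 2*y^2 + x + y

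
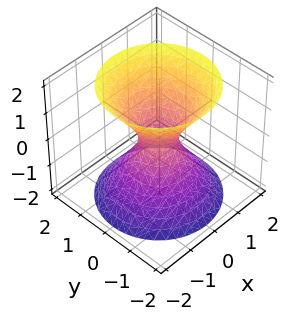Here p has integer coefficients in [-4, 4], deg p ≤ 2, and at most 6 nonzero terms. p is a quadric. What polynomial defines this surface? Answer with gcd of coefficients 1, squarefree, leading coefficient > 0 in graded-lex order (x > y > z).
3*x^2 + 3*y^2 - 2*z^2 - 1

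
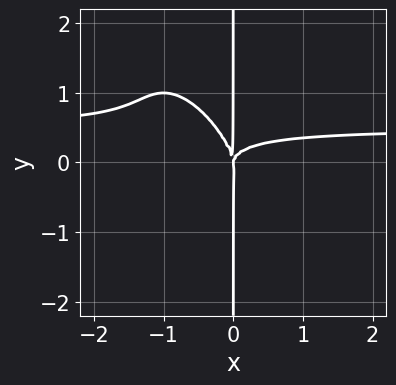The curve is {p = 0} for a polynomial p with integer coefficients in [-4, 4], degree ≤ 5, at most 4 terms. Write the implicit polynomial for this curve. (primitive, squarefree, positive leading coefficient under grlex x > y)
Degree: a generic line meets the curve in up to 4 points, so deg p = 4.
Observable constraints: one x-axis crossing is at x = 0; the visible y-axis segment lies entirely on the curve.
Together with the visible shape, these determine p as stated.

2*x^3*y + 2*x^2*y^2 + x*y^3 - x^3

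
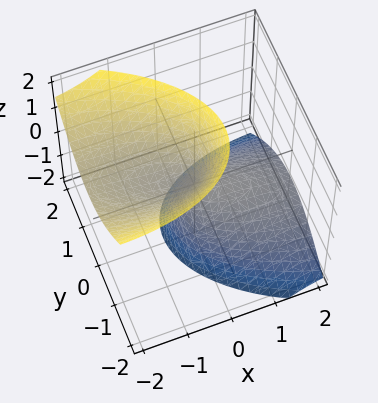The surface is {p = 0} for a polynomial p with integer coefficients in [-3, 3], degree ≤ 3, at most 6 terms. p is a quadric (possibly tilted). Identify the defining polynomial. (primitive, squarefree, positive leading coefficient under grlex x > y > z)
x^2 + x*y + 3*x*z + 3*y^2 - z^2

I count 2 distinct pieces. They look like related sheets of one shape, so recover p as a whole.
The degree is 2 — a generic line meets the surface in up to 2 points.
Reading off the gridlines: one x-axis crossing is at x = 0; one y-axis crossing is at y = 0; one z-axis crossing is at z = 0.
Together with the visible shape, these determine p as stated.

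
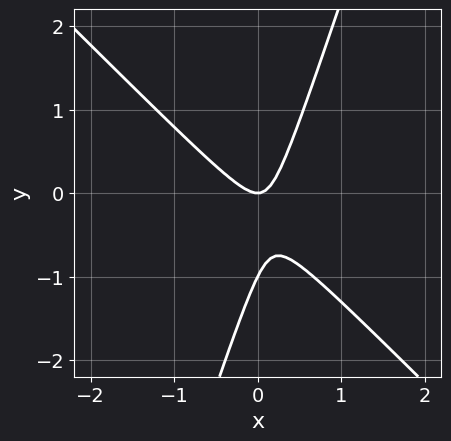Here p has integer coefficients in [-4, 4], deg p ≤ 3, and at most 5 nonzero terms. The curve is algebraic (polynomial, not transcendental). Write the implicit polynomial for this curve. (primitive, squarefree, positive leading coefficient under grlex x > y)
1. deg p = 2. No degree-1 curve has this shape.
2. Against the integer gridlines: among the integer gridlines, it crosses the y-axis at y ∈ {-1, 0}; one x-axis crossing is at x = 0.
3. The integer polynomial consistent with all of this is the stated p.

3*x^2 + 2*x*y - y^2 - y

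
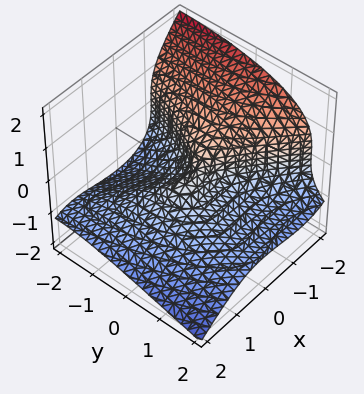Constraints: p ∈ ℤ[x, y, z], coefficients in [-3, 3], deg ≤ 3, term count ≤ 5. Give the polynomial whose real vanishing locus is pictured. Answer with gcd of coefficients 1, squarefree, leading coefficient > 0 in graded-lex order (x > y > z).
First, deg p = 3. A generic line meets the surface in up to 3 points.
Next, checking where it meets the axes: one z-axis crossing is at z = 0; it crosses the y-axis at the gridline y = 0.
Finally, the integer polynomial consistent with all of this is the stated p.

x^3 + x^2*y + 2*z^3 + y^2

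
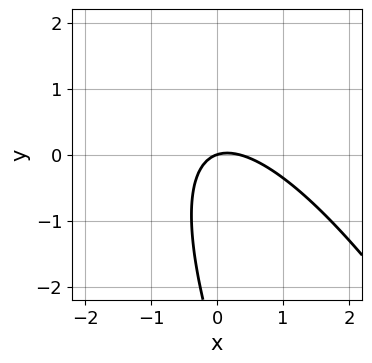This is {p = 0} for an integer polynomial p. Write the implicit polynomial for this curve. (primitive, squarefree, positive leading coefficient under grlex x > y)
3*x^2 + 3*x*y + y^2 - x + 3*y

First, the degree is 2 — a generic line meets the curve in up to 2 points.
Then, checking where it meets the axes: it meets the x-axis at x = 0 (among the integer gridlines); it crosses the y-axis at the gridline y = 0.
Finally, these observations pin down the coefficients.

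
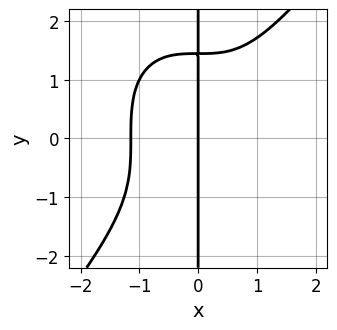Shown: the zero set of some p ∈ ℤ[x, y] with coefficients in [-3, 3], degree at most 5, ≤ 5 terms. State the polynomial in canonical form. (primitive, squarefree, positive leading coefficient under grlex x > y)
Degree: the shape is more complex than any degree-3 curve, so deg p = 4.
Against the integer gridlines: it meets the x-axis at x = 0 (among the integer gridlines); the visible y-axis segment lies entirely on the curve.
Fitting integer coefficients to these (and the overall shape) gives p.

2*x^4 - x*y^3 + 3*x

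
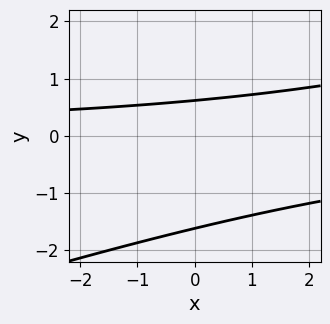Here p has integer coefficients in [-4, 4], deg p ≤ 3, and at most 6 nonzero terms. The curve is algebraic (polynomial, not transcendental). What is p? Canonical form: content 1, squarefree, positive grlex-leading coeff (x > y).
x*y - 3*y^2 - 3*y + 3

(a) deg p = 2. A generic line meets the curve in up to 2 points.
(b) Reading off the gridlines: it misses every integer gridline on the x-axis.
(c) These observations pin down the coefficients.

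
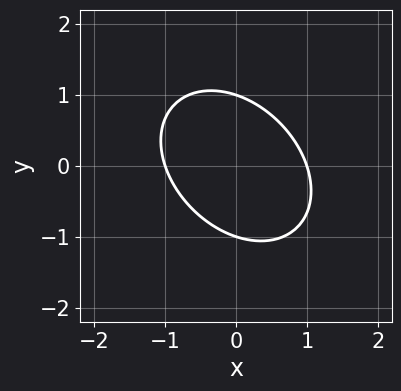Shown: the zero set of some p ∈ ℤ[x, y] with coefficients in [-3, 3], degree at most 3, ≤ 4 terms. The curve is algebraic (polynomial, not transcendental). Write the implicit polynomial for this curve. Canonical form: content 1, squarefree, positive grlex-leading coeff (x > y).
3*x^2 + 2*x*y + 3*y^2 - 3

(a) The degree is 2 — the shape is more complex than any degree-1 curve.
(b) Checking where it meets the axes: among the integer gridlines, it crosses the y-axis at y ∈ {-1, 1}; the x-axis gridline crossings are at x ∈ {-1, 1}.
(c) Solving for integer coefficients yields p as stated.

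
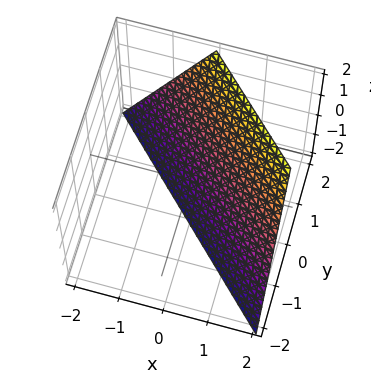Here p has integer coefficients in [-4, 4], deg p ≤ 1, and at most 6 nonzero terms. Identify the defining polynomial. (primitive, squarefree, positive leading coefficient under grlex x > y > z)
2*x + 2*y - z - 2

1. Degree: every cross-section is a straight line — this is a plane, so deg p = 1.
2. Observable constraints: it meets the x-axis at x = 1 (among the integer gridlines); it meets the z-axis at z = -2 (among the integer gridlines); it meets the y-axis at y = 1 (among the integer gridlines).
3. The integer polynomial consistent with all of this is the stated p.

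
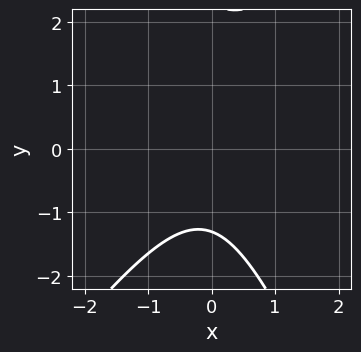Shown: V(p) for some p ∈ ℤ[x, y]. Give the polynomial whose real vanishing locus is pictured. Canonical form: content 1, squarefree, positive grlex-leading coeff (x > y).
3*x^2 - x*y - y^2 + y + 3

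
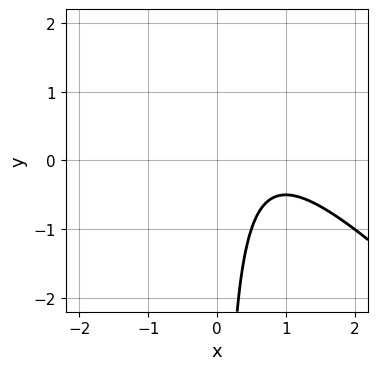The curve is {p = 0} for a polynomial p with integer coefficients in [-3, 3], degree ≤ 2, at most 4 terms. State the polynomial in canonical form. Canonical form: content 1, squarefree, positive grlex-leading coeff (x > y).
First, the degree is 2 — the shape is more complex than any degree-1 curve.
Then, against the integer gridlines: it misses every integer gridline on the y-axis; it misses every integer gridline on the x-axis.
Finally, matching integer coefficients to the picture gives p.

2*x^2 + 2*x*y - 3*x + 2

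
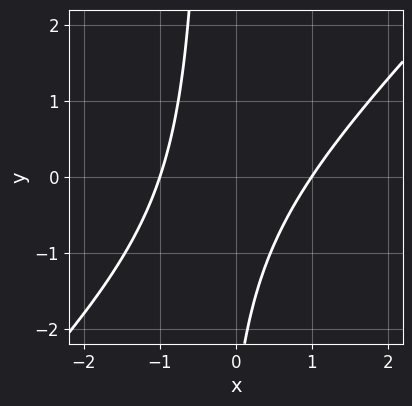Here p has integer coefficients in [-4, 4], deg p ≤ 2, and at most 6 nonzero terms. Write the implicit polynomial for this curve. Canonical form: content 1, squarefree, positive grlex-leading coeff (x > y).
1. deg p = 2.
2. Against the integer gridlines: among the integer gridlines, it crosses the x-axis at x ∈ {-1, 1}; the curve avoids every integer y-axis point in the box.
3. Solving for integer coefficients yields p as stated.

3*x^2 - 3*x*y - y - 3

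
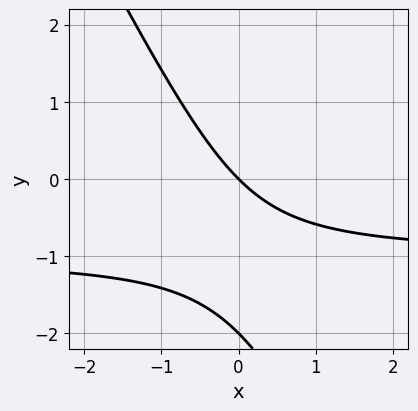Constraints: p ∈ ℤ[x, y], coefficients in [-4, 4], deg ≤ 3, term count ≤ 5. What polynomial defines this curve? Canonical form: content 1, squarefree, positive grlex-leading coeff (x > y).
The degree is 2 — the shape is more complex than any degree-1 curve.
Reading off the gridlines: the y-axis gridline crossings are at y ∈ {-2, 0}; it crosses the x-axis at the gridline x = 0.
The integer polynomial consistent with all of this is the stated p.

2*x*y + y^2 + 2*x + 2*y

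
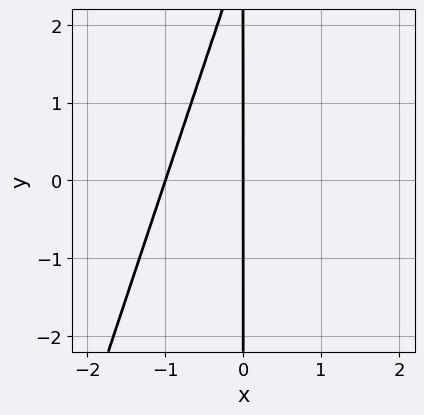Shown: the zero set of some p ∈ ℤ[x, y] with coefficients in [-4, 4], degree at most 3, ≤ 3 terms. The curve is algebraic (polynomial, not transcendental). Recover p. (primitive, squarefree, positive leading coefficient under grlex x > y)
1. The degree is 2 — a generic line meets the curve in up to 2 points.
2. From the visible intercepts: every point of the y-axis in the box is on the curve; the x-axis gridline crossings are at x ∈ {-1, 0}.
3. Solving for integer coefficients yields p as stated.

3*x^2 - x*y + 3*x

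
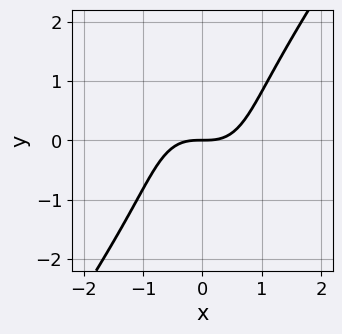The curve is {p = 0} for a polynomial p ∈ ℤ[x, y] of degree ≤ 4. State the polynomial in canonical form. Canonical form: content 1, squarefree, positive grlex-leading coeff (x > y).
(a) deg p = 3.
(b) Reading off the gridlines: it meets the x-axis at x = 0 (among the integer gridlines); it crosses the y-axis at the gridline y = 0.
(c) Together with the visible shape, these determine p as stated.

3*x^3 - y^3 - 3*y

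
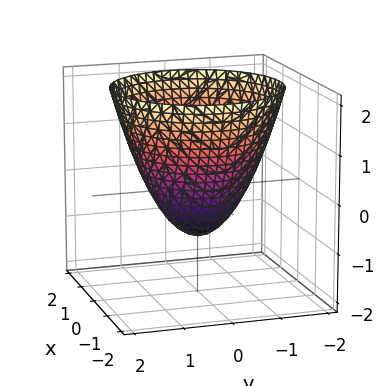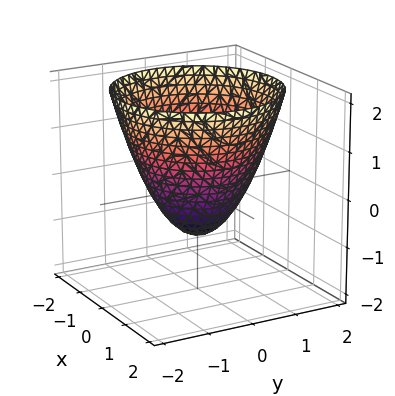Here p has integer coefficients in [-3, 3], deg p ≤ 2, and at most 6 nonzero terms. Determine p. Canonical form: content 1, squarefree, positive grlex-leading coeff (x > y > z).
(a) The degree is 2 — the shape is more complex than any degree-1 surface.
(b) Symmetry: every cross-section ⟂ z is a circle, so x, y appear only via x² + y².
(c) Checking where it meets the axes: the x-axis gridline crossings are at x ∈ {-1, 1}; one z-axis crossing is at z = -1.
(d) Putting this together gives p. Check: (0, 1, 0) on the y-axis lies on the surface, and p(0, 1, 0) = 0. ✓

x^2 + y^2 - z - 1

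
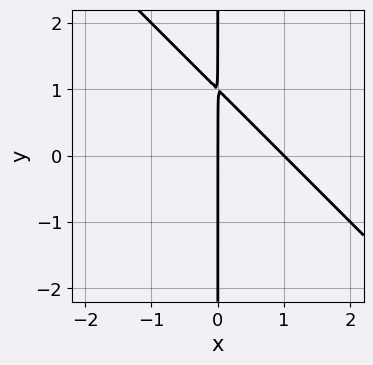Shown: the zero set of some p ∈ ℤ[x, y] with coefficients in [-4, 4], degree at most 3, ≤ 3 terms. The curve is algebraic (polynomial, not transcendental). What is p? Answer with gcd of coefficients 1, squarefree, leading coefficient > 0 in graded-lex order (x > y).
x^2 + x*y - x

(a) deg p = 2. No degree-1 curve has this shape.
(b) Against the integer gridlines: among the integer gridlines, it crosses the x-axis at x ∈ {0, 1}; every point of the y-axis in the box is on the curve.
(c) Matching integer coefficients to the picture gives p.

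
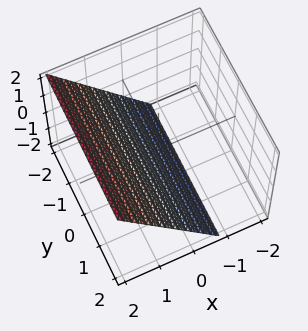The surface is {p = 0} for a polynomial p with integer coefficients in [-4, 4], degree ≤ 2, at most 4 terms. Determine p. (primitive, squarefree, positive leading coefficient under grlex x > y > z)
3*x - 2*z - 2

First, deg p = 1. The surface is flat (a plane).
Next, checking where it meets the axes: the surface avoids every integer y-axis point in the box; it meets the z-axis at z = -1 (among the integer gridlines).
Finally, fitting integer coefficients to these (and the overall shape) gives p.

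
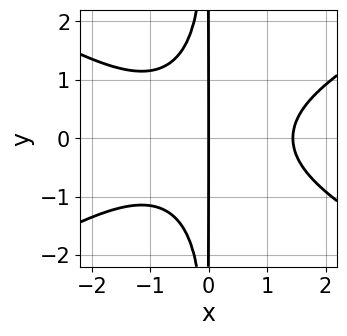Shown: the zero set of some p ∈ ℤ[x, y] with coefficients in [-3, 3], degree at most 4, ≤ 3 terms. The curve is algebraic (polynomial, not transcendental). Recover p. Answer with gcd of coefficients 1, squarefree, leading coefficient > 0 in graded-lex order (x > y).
First, the degree is 4 — a generic line meets the curve in up to 4 points.
Next, symmetries: the y ↦ −y reflection is a symmetry, so y appears only in even powers.
Next, from the axis intercepts and sections: one x-axis crossing is at x = 0; the visible y-axis segment lies entirely on the curve.
Finally, solving for integer coefficients yields p as stated.

x^4 - 3*x^2*y^2 - 3*x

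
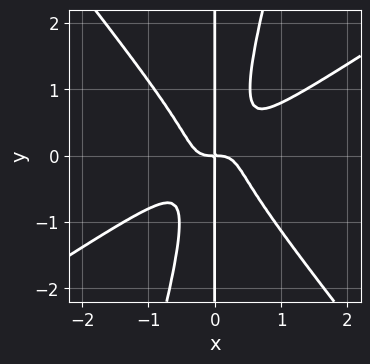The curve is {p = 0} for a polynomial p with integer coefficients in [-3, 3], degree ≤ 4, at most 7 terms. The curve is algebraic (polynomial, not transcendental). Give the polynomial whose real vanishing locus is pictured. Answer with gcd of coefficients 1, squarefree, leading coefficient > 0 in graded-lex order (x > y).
3*x^4 - 3*x^3*y - 3*x^2*y^2 + x*y^3 + x*y

(a) The degree is 4 — a generic line meets the curve in up to 4 points.
(b) Against the integer gridlines: the visible y-axis segment lies entirely on the curve.
(c) The integer polynomial consistent with all of this is the stated p.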